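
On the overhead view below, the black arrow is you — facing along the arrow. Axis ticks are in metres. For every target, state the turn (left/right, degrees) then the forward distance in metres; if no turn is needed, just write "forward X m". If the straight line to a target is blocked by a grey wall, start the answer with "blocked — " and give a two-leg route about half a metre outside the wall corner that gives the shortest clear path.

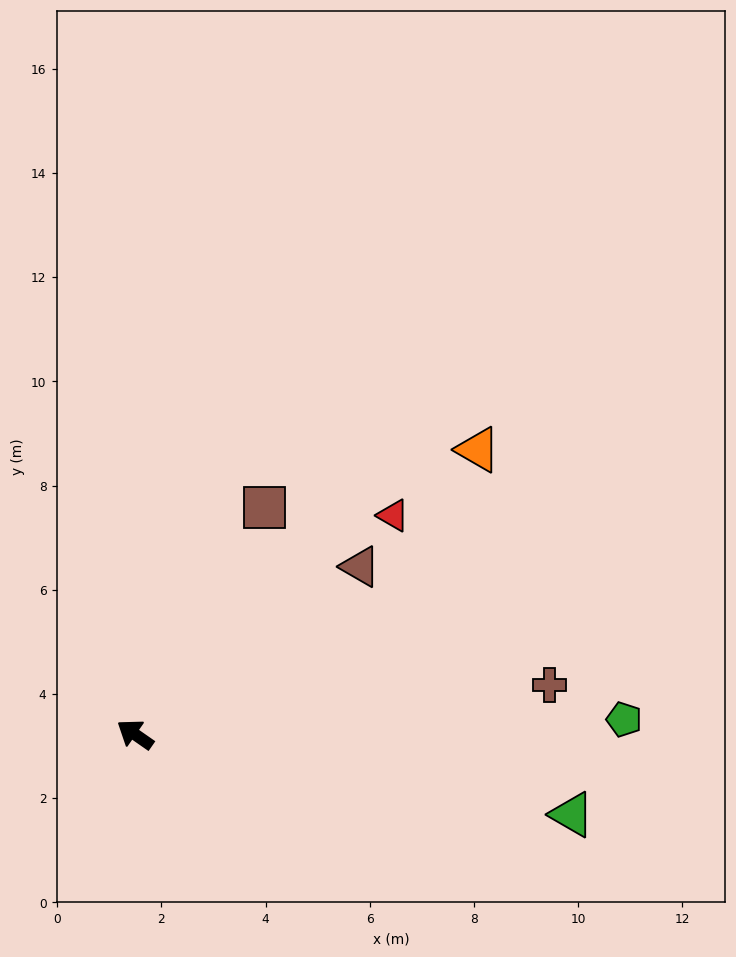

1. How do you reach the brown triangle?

turn right 108°, forward 5.4 m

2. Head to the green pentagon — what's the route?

turn right 143°, forward 9.4 m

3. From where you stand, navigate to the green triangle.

turn right 156°, forward 8.5 m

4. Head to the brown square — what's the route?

turn right 85°, forward 5.0 m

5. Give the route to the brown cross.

turn right 138°, forward 8.0 m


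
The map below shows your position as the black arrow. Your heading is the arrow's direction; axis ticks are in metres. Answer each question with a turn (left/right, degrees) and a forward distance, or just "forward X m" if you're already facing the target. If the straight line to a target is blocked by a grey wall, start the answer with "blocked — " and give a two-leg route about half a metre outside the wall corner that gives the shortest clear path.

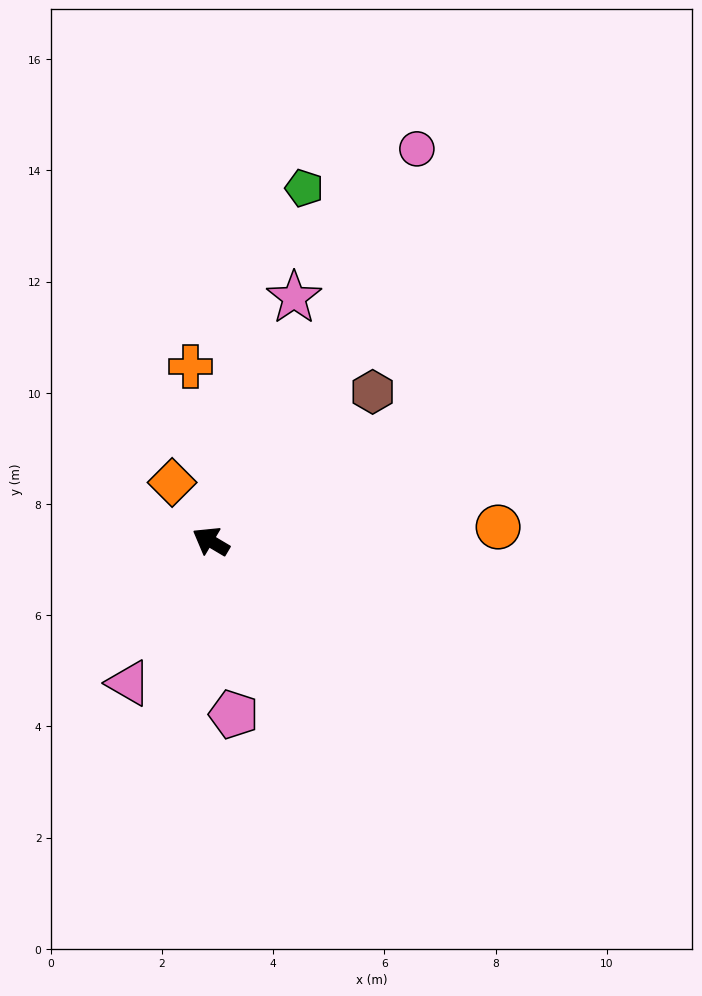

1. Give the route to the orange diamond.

turn right 26°, forward 1.3 m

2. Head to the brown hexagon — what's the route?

turn right 107°, forward 4.0 m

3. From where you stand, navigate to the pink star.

turn right 78°, forward 4.6 m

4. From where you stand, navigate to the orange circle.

turn right 147°, forward 5.2 m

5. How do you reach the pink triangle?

turn left 91°, forward 2.9 m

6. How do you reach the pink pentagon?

turn left 128°, forward 3.1 m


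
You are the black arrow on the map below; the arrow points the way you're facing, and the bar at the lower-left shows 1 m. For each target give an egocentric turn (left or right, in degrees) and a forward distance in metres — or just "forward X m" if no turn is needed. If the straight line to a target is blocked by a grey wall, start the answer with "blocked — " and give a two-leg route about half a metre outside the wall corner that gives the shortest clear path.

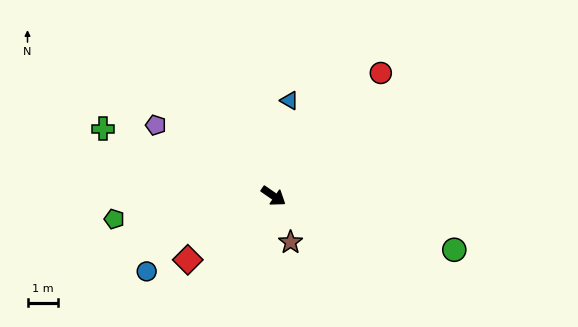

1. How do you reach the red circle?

turn left 83°, forward 5.3 m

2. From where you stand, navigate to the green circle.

turn left 18°, forward 6.1 m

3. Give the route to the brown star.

turn right 35°, forward 1.6 m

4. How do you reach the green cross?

turn right 167°, forward 6.0 m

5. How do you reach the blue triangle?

turn left 115°, forward 3.1 m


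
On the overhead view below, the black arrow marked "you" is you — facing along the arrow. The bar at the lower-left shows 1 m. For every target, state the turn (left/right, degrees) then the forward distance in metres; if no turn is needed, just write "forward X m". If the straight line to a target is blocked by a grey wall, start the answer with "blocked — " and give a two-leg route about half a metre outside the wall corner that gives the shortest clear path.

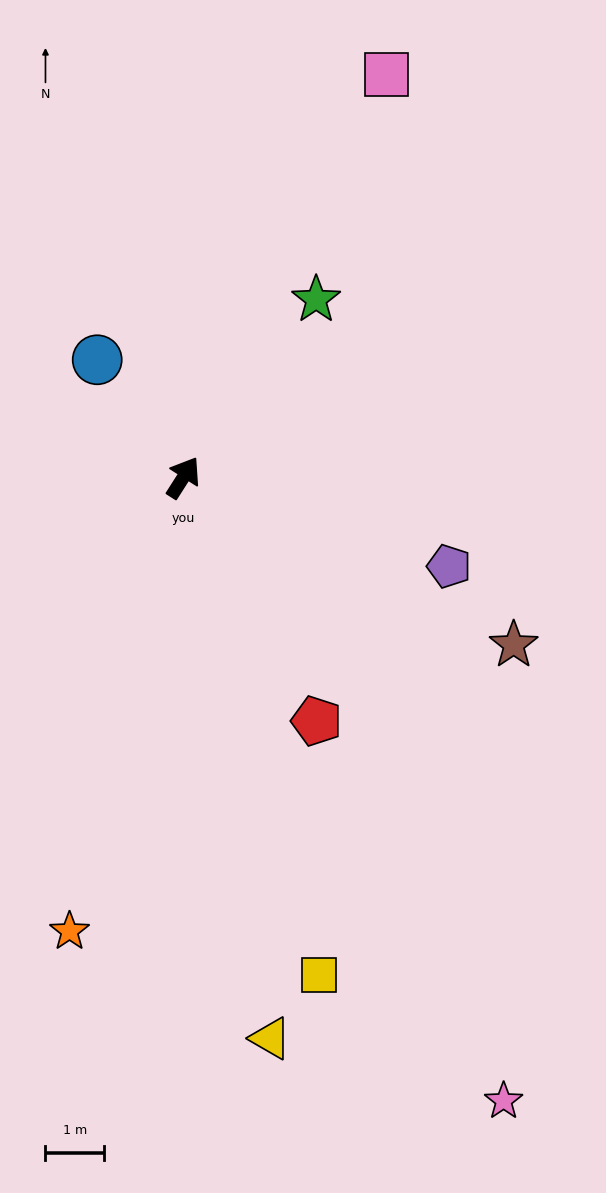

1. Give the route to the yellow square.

turn right 132°, forward 8.8 m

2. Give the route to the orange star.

turn right 162°, forward 7.9 m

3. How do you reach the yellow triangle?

turn right 139°, forward 9.6 m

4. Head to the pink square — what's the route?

turn left 6°, forward 7.7 m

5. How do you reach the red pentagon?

turn right 119°, forward 4.7 m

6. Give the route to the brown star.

turn right 84°, forward 6.3 m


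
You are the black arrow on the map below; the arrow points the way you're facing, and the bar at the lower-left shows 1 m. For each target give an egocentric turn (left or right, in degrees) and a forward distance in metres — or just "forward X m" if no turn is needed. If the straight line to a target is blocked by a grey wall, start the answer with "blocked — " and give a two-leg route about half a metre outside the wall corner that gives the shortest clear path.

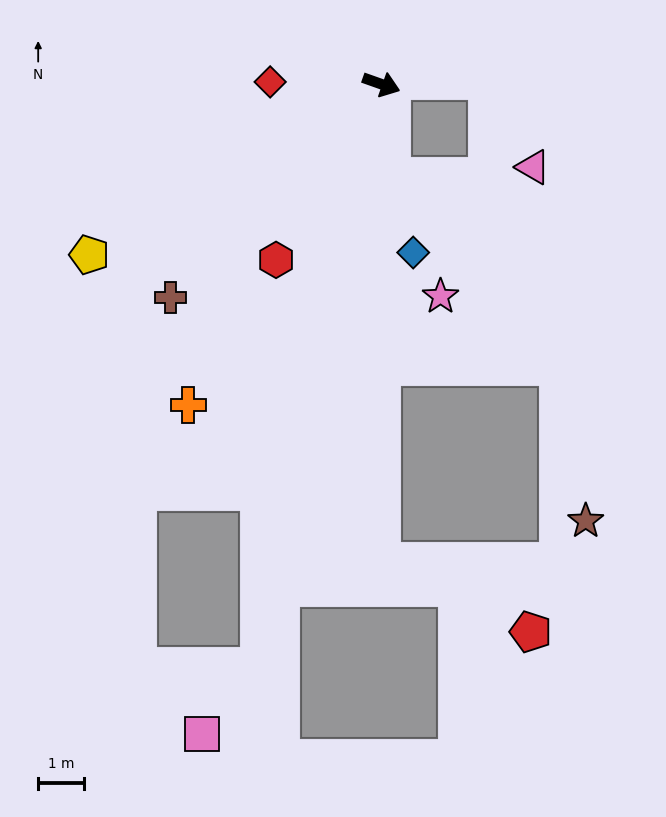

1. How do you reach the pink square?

blocked — turn right 82°, forward 13.1 m, then turn right 29°, forward 1.9 m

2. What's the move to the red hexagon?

turn right 101°, forward 4.5 m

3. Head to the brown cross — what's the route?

turn right 115°, forward 6.6 m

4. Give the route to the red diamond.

turn right 162°, forward 2.4 m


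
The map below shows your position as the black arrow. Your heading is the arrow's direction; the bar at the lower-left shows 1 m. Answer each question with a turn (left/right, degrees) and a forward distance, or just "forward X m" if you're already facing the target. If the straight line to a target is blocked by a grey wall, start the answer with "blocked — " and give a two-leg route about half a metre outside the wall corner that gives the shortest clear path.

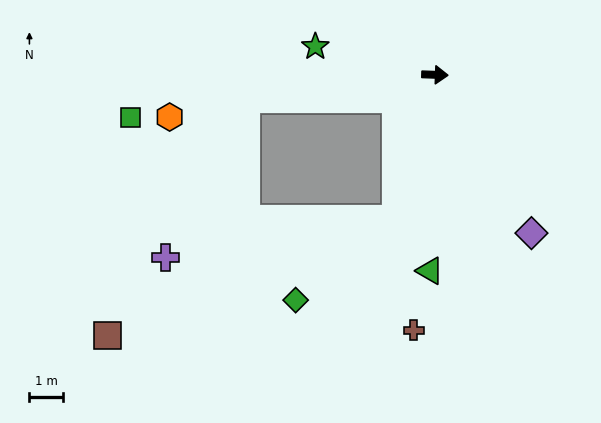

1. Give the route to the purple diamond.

turn right 57°, forward 5.6 m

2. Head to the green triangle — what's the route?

turn right 89°, forward 5.9 m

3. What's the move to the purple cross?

blocked — turn right 171°, forward 5.7 m, then turn left 56°, forward 5.4 m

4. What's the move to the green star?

turn left 169°, forward 3.7 m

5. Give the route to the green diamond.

blocked — turn right 103°, forward 4.5 m, then turn right 36°, forward 3.9 m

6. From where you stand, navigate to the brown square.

blocked — turn right 103°, forward 4.5 m, then turn right 53°, forward 9.4 m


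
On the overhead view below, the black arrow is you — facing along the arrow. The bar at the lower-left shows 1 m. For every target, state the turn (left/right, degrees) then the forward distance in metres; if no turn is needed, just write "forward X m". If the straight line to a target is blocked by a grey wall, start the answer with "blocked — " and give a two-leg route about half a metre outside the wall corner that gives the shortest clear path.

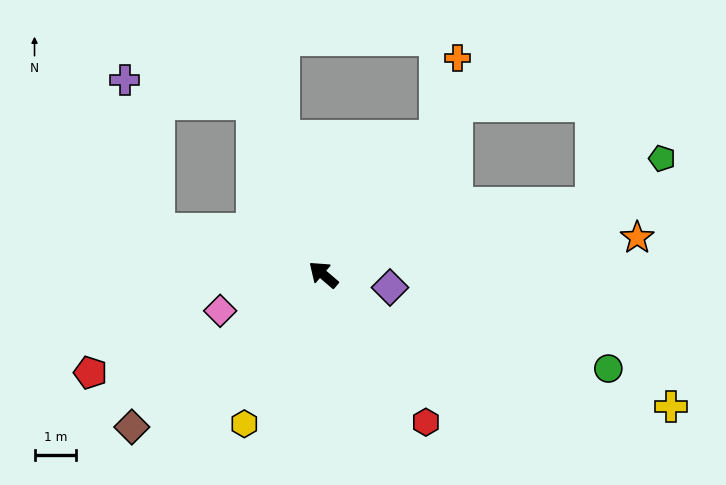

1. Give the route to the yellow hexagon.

turn left 103°, forward 4.1 m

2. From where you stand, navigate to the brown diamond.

turn left 79°, forward 5.9 m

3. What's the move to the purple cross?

blocked — turn right 27°, forward 4.5 m, then turn left 58°, forward 3.2 m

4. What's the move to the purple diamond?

turn right 150°, forward 1.6 m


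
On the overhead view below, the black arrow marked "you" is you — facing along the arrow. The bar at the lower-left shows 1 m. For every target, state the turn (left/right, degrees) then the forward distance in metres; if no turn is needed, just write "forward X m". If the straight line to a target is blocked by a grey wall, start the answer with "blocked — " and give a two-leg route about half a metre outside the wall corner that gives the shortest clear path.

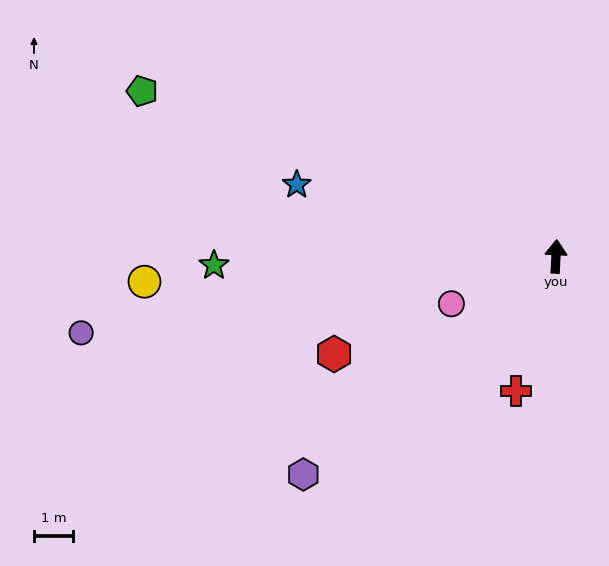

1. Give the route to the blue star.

turn left 77°, forward 6.9 m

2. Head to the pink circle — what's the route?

turn left 117°, forward 2.9 m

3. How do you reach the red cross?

turn left 166°, forward 3.6 m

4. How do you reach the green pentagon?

turn left 71°, forward 11.4 m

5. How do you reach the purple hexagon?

turn left 134°, forward 8.6 m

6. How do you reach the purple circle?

turn left 102°, forward 12.3 m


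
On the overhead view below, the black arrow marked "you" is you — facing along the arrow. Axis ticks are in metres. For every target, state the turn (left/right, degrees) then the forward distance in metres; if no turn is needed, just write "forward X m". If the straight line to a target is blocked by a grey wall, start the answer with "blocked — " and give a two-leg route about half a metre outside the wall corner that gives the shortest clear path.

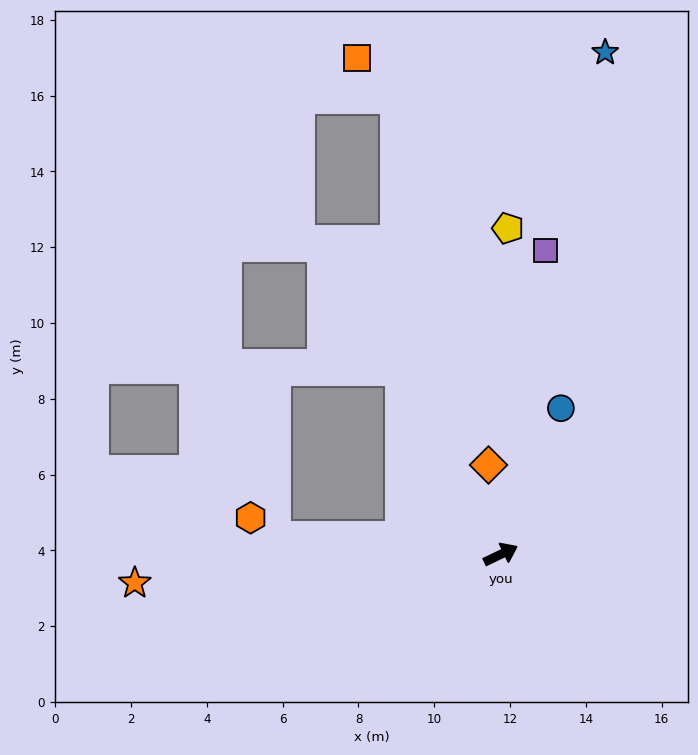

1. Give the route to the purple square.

turn left 56°, forward 8.1 m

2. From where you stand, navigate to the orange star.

turn left 159°, forward 9.7 m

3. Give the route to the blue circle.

turn left 42°, forward 4.2 m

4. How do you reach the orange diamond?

turn left 72°, forward 2.4 m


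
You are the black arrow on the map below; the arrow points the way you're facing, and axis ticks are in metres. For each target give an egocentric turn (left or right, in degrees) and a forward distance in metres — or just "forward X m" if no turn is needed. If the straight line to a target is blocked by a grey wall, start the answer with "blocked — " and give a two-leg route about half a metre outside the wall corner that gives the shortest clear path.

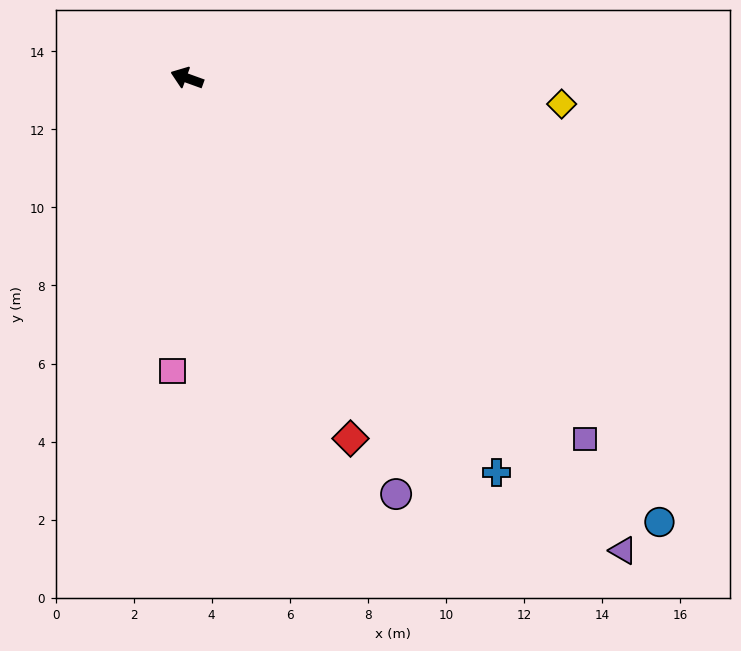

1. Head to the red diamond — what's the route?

turn left 134°, forward 10.1 m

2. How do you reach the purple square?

turn left 158°, forward 13.8 m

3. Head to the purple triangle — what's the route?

turn left 153°, forward 16.5 m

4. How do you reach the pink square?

turn left 107°, forward 7.5 m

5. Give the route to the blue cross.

turn left 148°, forward 12.8 m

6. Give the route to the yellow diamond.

turn right 164°, forward 9.6 m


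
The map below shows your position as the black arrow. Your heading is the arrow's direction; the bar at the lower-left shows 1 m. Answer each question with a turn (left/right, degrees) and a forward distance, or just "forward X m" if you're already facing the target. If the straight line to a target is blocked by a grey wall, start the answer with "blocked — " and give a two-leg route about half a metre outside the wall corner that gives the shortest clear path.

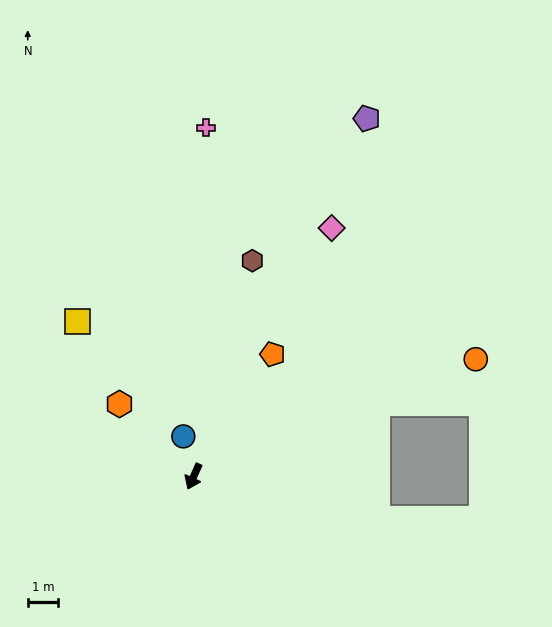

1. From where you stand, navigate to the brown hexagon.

turn right 171°, forward 7.3 m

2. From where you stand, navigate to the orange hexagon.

turn right 110°, forward 3.4 m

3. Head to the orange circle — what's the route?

turn left 137°, forward 10.0 m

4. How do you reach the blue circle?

turn right 141°, forward 1.3 m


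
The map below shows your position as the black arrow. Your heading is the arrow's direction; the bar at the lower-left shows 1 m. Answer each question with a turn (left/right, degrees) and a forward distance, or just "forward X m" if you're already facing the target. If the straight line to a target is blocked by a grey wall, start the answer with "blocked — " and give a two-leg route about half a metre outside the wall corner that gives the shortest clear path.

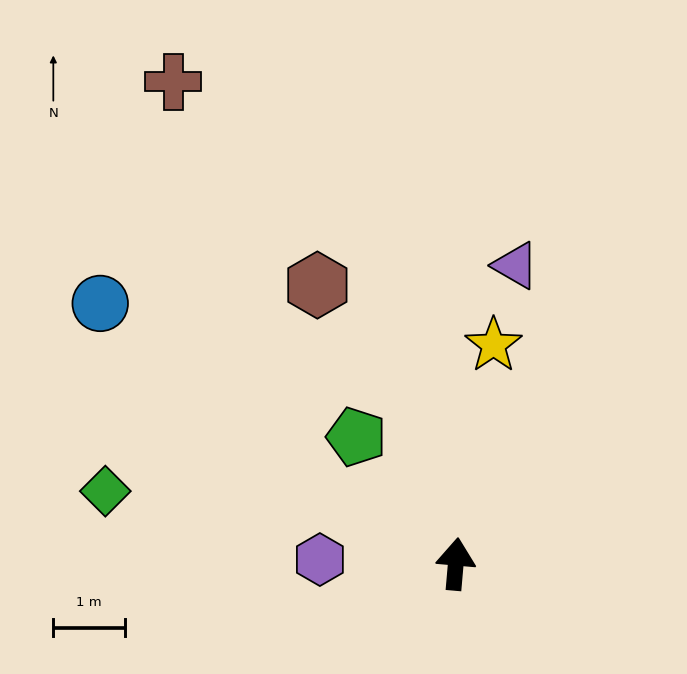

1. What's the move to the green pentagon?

turn left 43°, forward 2.3 m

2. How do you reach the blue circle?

turn left 59°, forward 6.2 m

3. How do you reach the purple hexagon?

turn left 93°, forward 1.9 m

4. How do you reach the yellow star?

turn right 5°, forward 3.1 m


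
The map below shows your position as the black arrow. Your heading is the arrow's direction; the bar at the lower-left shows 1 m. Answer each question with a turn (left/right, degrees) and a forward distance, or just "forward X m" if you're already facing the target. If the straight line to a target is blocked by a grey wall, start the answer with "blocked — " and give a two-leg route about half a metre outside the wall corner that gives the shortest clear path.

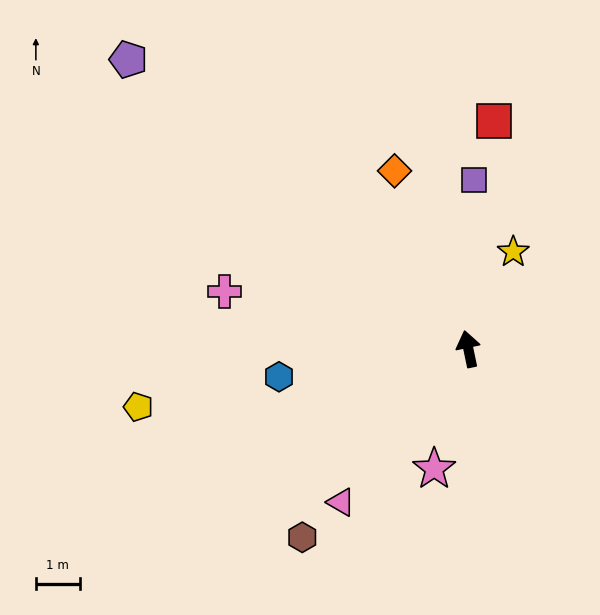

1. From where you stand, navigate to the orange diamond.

turn left 11°, forward 4.4 m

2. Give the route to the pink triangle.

turn left 128°, forward 4.5 m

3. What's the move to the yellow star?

turn right 37°, forward 2.4 m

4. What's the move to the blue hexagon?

turn left 87°, forward 4.3 m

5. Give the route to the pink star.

turn left 152°, forward 2.8 m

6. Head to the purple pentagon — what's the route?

turn left 38°, forward 10.1 m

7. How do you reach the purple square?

turn right 14°, forward 3.8 m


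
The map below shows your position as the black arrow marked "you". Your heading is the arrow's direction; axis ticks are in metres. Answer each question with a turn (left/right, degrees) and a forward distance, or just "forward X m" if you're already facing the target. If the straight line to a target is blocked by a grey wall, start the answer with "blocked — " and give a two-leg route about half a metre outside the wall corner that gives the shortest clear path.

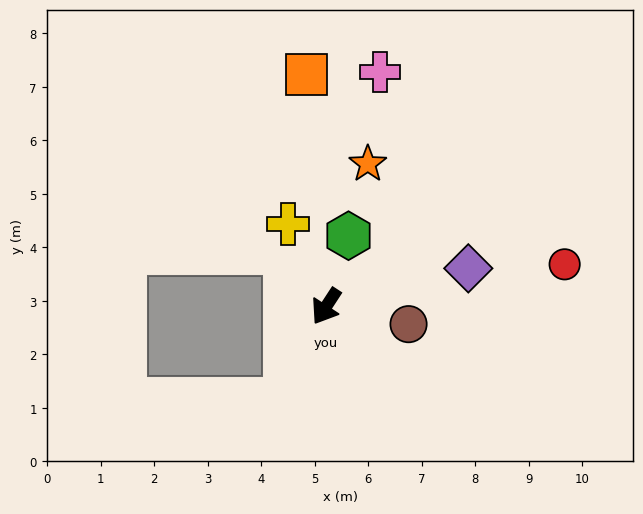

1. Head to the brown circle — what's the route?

turn left 111°, forward 1.6 m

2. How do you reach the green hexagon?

turn right 164°, forward 1.4 m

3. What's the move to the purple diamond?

turn left 138°, forward 2.7 m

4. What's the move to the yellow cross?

turn right 122°, forward 1.7 m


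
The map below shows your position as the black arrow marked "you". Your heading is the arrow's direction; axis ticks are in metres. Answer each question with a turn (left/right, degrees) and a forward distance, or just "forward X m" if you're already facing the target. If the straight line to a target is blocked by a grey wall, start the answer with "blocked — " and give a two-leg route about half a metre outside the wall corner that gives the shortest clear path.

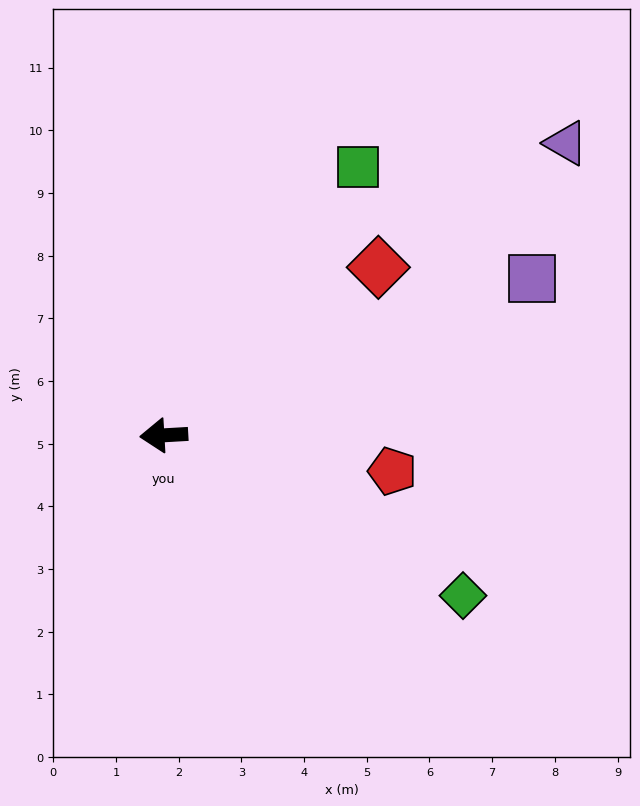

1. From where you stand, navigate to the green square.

turn right 129°, forward 5.3 m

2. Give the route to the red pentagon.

turn left 168°, forward 3.7 m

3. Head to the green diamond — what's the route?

turn left 149°, forward 5.4 m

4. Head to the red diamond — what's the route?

turn right 145°, forward 4.3 m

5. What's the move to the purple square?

turn right 160°, forward 6.4 m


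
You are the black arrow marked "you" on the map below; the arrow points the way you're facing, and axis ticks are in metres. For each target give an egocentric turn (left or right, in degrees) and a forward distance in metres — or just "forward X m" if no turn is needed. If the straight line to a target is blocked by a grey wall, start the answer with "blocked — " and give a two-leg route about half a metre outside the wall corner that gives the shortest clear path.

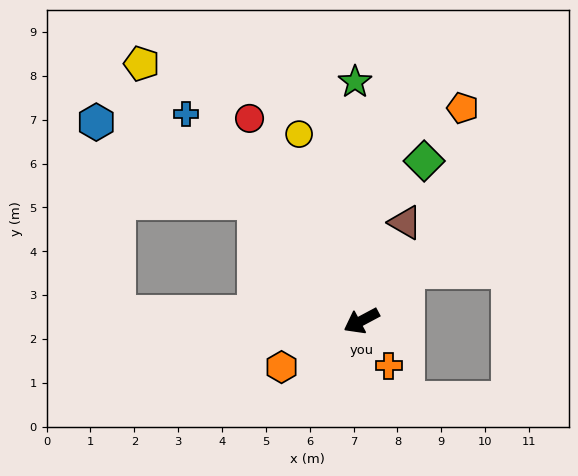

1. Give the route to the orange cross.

turn left 93°, forward 1.2 m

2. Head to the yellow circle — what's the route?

turn right 100°, forward 4.5 m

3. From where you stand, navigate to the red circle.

turn right 89°, forward 5.3 m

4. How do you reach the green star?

turn right 117°, forward 5.5 m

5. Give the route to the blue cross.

turn right 78°, forward 6.2 m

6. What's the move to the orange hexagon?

forward 2.1 m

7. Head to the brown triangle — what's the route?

turn right 142°, forward 2.5 m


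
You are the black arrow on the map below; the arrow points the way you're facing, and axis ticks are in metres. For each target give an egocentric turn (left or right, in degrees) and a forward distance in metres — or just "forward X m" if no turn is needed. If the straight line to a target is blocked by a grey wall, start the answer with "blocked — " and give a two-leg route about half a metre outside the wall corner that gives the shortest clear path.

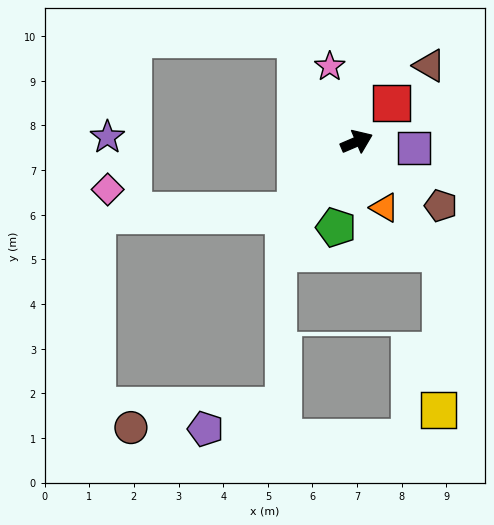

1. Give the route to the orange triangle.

turn right 90°, forward 1.6 m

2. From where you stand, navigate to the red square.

turn left 25°, forward 1.2 m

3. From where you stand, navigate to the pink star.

turn left 87°, forward 1.8 m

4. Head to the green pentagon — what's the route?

turn right 127°, forward 2.0 m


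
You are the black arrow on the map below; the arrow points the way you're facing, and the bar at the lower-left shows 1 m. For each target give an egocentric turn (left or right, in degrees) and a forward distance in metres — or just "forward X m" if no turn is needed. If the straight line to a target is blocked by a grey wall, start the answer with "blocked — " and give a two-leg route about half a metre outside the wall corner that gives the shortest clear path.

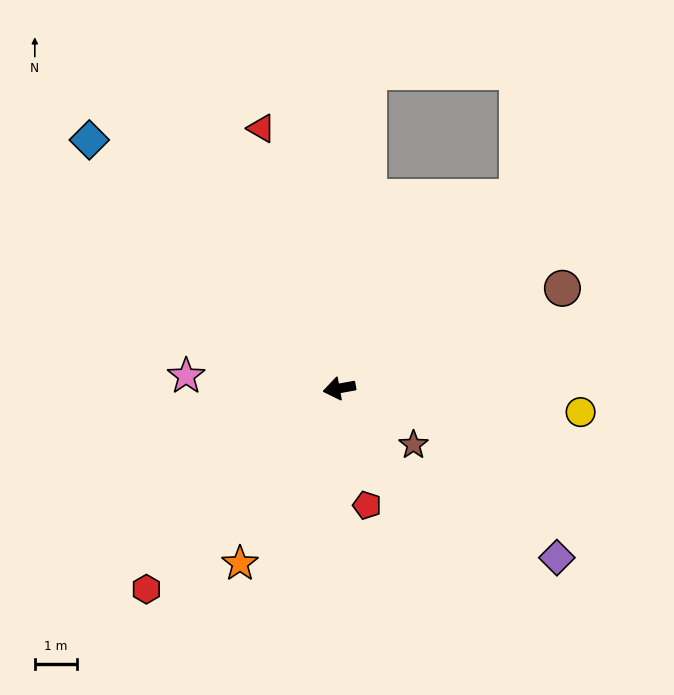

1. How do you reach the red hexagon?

turn left 36°, forward 6.7 m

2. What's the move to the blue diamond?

turn right 55°, forward 8.4 m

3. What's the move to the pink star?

turn right 15°, forward 3.7 m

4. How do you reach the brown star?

turn left 132°, forward 2.2 m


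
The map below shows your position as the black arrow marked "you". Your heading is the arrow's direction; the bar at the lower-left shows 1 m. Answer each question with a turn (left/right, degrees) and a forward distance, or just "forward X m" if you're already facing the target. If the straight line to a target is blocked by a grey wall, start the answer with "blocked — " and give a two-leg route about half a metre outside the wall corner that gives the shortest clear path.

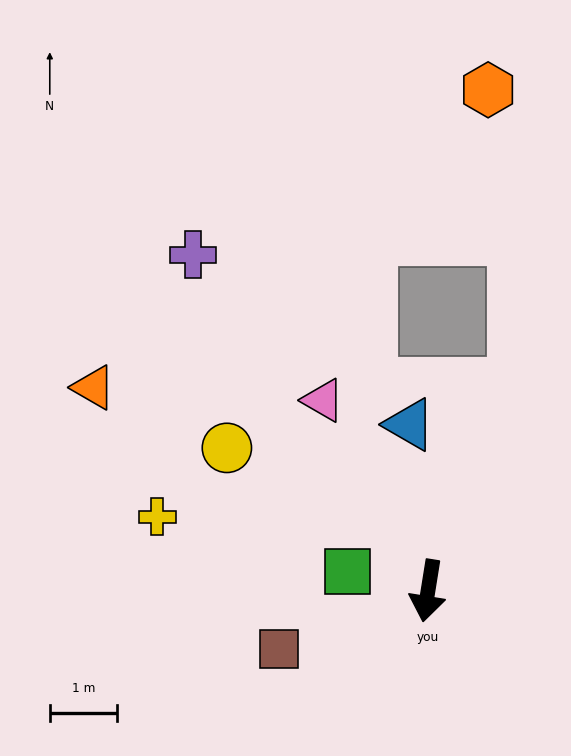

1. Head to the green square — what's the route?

turn right 95°, forward 1.2 m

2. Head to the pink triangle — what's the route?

turn right 142°, forward 3.3 m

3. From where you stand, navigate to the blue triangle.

turn right 165°, forward 2.5 m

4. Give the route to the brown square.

turn right 59°, forward 2.4 m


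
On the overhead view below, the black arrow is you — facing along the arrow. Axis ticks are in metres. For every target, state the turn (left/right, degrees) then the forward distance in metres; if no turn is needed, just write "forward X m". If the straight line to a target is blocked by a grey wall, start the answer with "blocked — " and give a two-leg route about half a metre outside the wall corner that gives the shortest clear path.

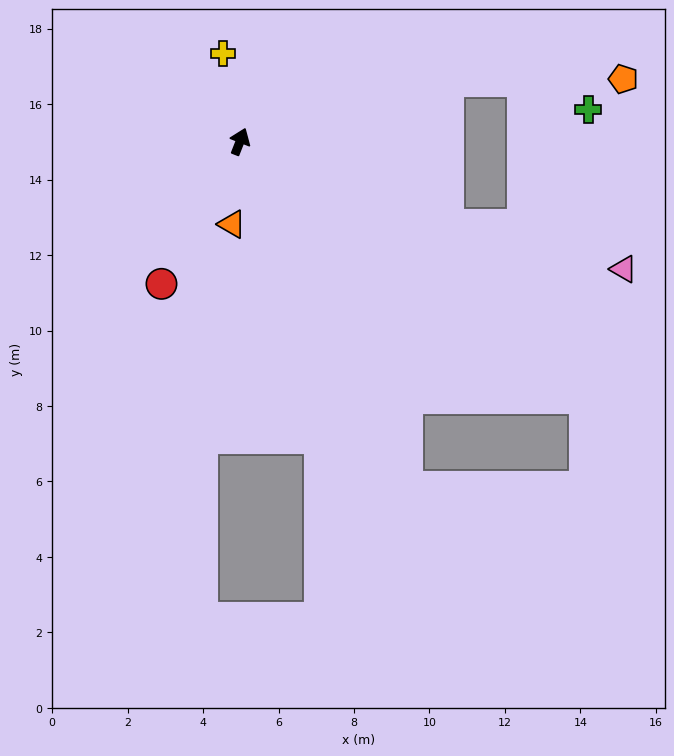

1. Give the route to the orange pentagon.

blocked — turn right 52°, forward 5.7 m, then turn right 16°, forward 4.6 m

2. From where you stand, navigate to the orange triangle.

turn right 164°, forward 2.2 m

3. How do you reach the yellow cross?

turn left 32°, forward 2.4 m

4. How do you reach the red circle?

turn left 173°, forward 4.3 m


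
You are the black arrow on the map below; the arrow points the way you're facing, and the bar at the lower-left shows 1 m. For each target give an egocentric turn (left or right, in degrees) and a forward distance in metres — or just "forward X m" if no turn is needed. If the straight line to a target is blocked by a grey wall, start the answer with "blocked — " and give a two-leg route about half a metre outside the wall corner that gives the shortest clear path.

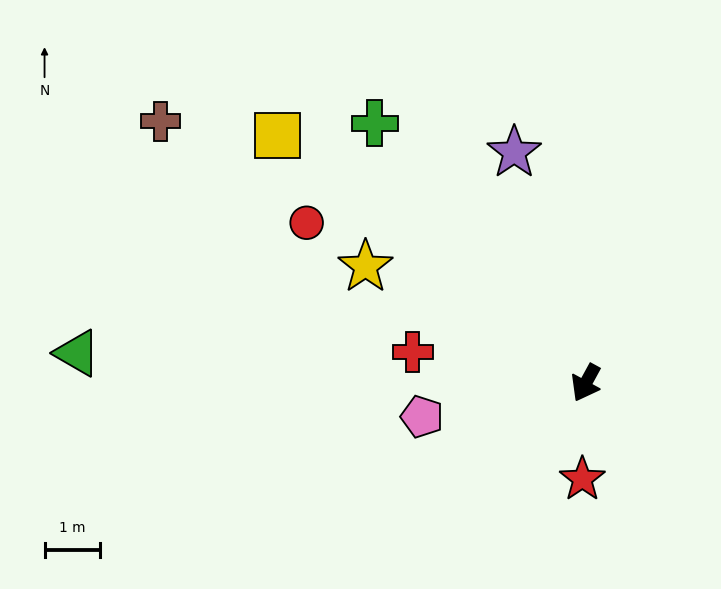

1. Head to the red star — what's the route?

turn left 27°, forward 1.7 m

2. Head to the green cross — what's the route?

turn right 112°, forward 6.0 m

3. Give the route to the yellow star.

turn right 89°, forward 4.5 m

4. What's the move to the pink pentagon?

turn right 50°, forward 3.0 m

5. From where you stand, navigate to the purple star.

turn right 134°, forward 4.3 m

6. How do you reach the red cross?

turn right 72°, forward 3.1 m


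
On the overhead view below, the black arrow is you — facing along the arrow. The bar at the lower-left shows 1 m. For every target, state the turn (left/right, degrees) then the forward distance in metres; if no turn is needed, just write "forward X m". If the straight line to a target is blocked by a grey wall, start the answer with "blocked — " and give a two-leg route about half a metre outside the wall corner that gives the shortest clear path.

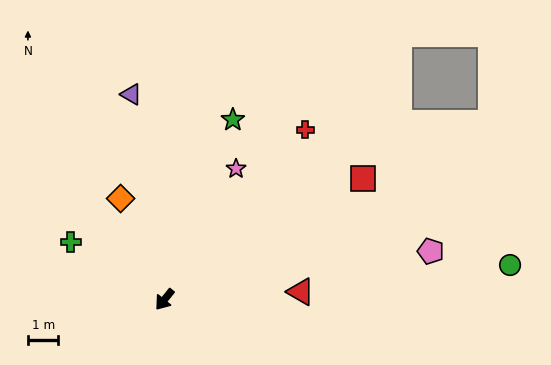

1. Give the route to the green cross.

turn right 83°, forward 3.6 m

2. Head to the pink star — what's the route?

turn right 170°, forward 4.9 m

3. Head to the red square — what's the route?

turn left 160°, forward 7.6 m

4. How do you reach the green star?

turn right 162°, forward 6.3 m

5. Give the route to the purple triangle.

turn right 132°, forward 6.8 m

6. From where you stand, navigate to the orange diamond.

turn right 118°, forward 3.6 m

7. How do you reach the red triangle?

turn left 132°, forward 4.5 m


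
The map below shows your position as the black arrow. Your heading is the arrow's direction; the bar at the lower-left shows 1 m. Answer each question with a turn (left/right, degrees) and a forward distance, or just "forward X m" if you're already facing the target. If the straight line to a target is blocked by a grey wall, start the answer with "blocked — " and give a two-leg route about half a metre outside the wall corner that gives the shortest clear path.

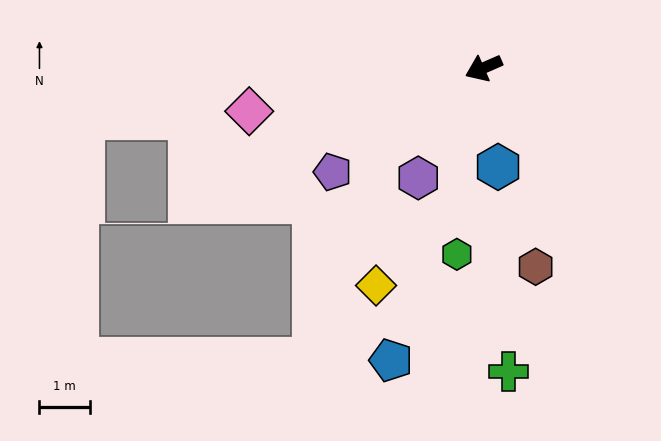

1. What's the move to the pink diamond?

turn right 13°, forward 4.8 m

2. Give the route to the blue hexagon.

turn left 75°, forward 2.0 m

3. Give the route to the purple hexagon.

turn left 36°, forward 2.6 m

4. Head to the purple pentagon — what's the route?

turn left 11°, forward 3.7 m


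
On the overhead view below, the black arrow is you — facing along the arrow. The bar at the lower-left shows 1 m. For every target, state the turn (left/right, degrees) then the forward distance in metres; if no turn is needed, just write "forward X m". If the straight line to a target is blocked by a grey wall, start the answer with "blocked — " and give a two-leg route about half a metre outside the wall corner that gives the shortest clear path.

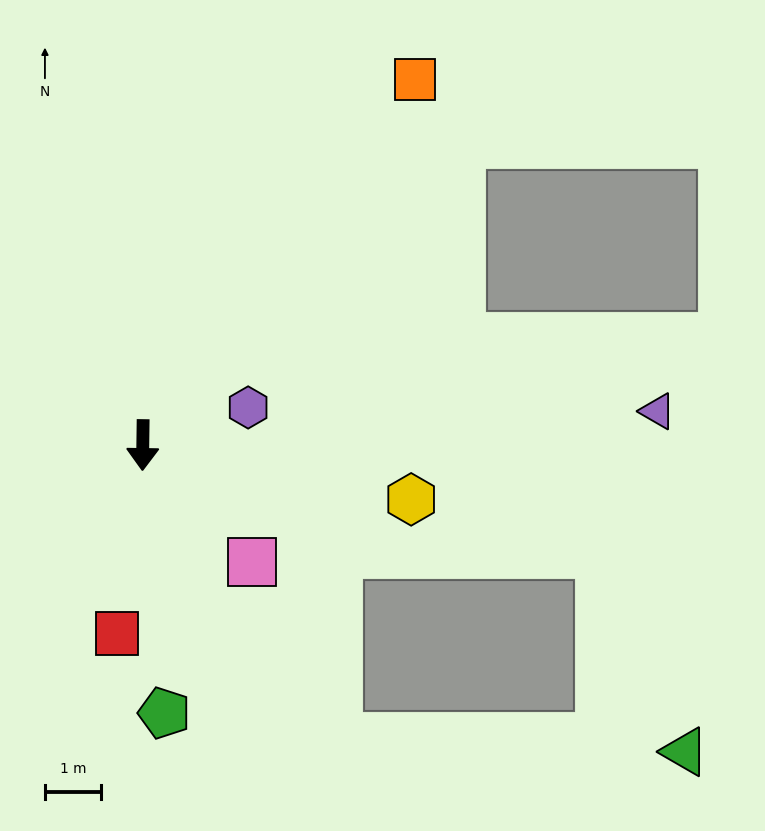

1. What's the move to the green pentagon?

turn left 5°, forward 4.8 m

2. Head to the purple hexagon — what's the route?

turn left 110°, forward 2.0 m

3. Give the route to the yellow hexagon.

turn left 79°, forward 4.8 m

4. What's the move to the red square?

turn right 7°, forward 3.4 m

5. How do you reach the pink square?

turn left 44°, forward 2.8 m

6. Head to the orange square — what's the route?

turn left 144°, forward 8.1 m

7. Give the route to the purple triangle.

turn left 95°, forward 9.1 m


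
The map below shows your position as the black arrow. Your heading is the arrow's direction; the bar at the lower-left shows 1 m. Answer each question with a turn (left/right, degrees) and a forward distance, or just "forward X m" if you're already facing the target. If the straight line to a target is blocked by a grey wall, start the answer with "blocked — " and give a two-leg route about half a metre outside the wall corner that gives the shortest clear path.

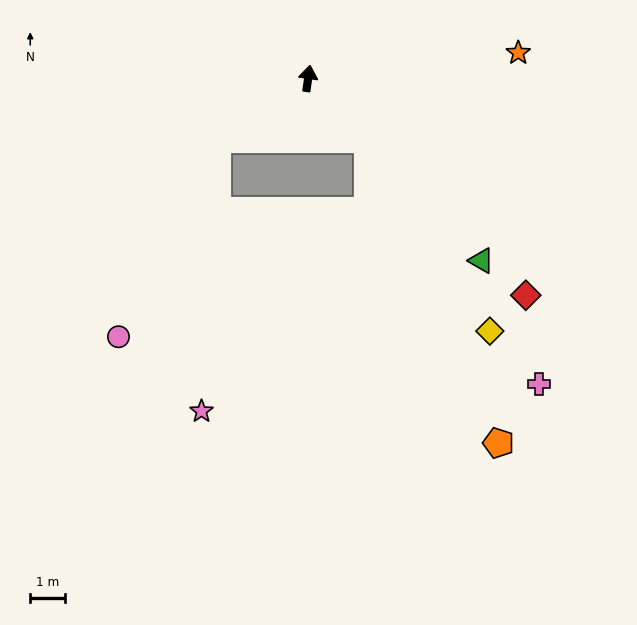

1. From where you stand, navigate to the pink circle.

blocked — turn left 131°, forward 3.2 m, then turn left 31°, forward 6.4 m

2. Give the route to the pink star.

blocked — turn left 131°, forward 3.2 m, then turn left 54°, forward 8.0 m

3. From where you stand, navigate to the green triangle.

turn right 128°, forward 7.3 m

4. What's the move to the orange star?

turn right 75°, forward 6.2 m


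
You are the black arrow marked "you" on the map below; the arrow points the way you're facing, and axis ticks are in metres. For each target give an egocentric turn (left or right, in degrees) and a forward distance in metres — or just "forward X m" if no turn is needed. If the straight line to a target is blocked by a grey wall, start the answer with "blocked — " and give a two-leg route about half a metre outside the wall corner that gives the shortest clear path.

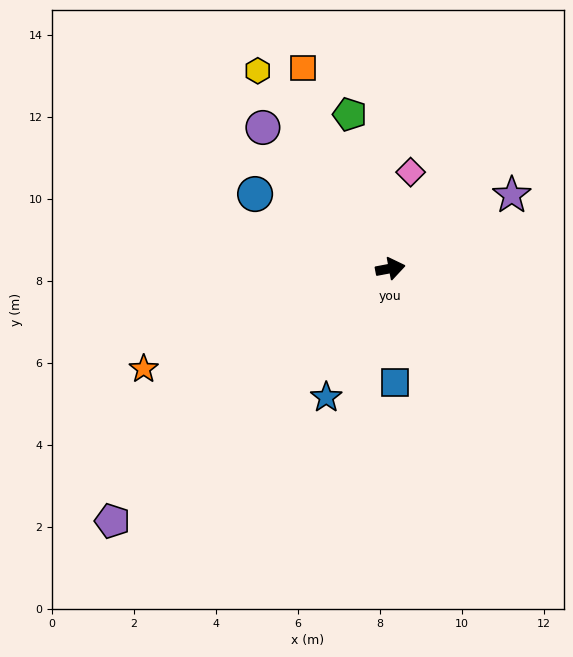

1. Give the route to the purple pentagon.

turn right 148°, forward 9.2 m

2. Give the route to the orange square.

turn left 103°, forward 5.3 m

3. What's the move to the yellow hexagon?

turn left 113°, forward 5.8 m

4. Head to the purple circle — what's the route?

turn left 121°, forward 4.6 m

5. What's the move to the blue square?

turn right 98°, forward 2.8 m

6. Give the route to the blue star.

turn right 127°, forward 3.5 m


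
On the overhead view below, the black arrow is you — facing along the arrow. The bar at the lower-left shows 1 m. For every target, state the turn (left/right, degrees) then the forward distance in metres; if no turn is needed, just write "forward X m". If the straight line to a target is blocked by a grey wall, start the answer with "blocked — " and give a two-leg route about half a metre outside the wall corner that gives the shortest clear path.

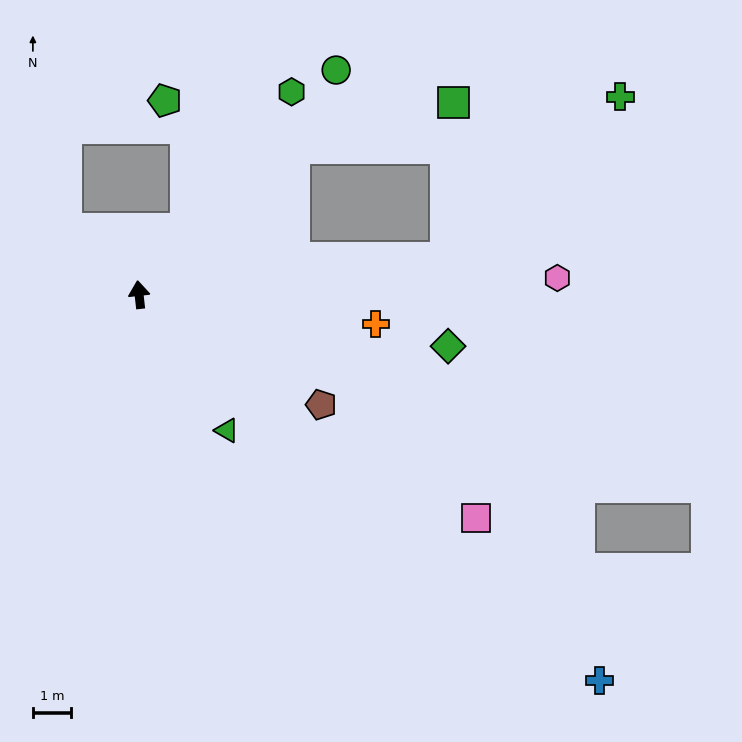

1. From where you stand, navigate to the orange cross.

turn right 103°, forward 6.3 m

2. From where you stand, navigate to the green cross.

blocked — turn right 90°, forward 8.2 m, then turn left 36°, forward 6.3 m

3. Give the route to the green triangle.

turn right 153°, forward 4.3 m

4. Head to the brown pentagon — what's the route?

turn right 127°, forward 5.6 m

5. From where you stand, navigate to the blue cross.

turn right 136°, forward 15.9 m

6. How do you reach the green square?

blocked — turn right 53°, forward 5.6 m, then turn right 27°, forward 4.4 m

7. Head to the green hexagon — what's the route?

turn right 43°, forward 6.7 m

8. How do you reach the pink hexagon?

turn right 94°, forward 11.1 m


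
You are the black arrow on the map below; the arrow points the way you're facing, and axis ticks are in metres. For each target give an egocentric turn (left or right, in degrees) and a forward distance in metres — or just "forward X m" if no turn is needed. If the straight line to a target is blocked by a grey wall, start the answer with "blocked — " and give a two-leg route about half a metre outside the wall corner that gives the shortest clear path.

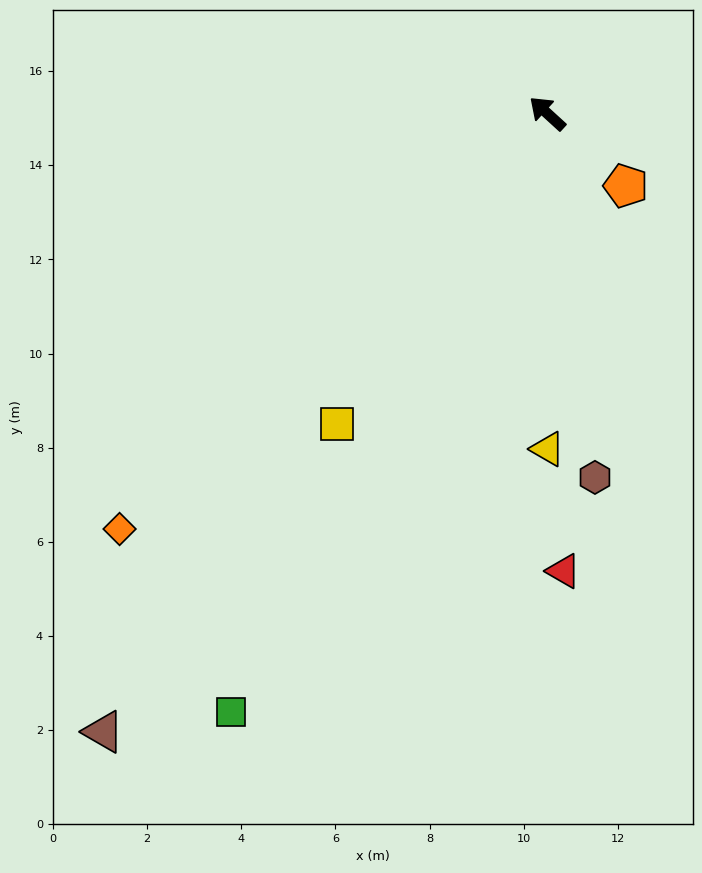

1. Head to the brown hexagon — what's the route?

turn left 140°, forward 7.8 m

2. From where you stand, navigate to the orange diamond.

turn left 87°, forward 12.7 m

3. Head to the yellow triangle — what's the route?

turn left 132°, forward 7.1 m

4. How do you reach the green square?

turn left 105°, forward 14.4 m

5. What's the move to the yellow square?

turn left 98°, forward 8.0 m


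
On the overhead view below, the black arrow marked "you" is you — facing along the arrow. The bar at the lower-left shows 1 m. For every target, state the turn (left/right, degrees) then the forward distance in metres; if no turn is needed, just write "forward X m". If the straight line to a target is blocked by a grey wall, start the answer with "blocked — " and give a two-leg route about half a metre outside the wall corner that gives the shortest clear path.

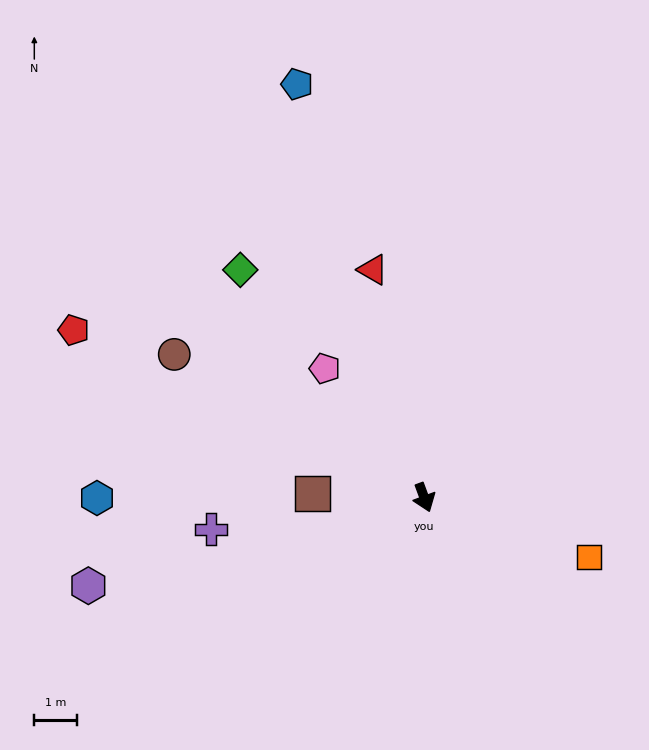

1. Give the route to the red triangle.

turn left 172°, forward 5.5 m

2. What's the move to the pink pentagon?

turn right 163°, forward 3.8 m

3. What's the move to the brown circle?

turn right 140°, forward 6.8 m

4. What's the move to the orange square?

turn left 50°, forward 4.2 m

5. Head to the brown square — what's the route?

turn right 112°, forward 2.6 m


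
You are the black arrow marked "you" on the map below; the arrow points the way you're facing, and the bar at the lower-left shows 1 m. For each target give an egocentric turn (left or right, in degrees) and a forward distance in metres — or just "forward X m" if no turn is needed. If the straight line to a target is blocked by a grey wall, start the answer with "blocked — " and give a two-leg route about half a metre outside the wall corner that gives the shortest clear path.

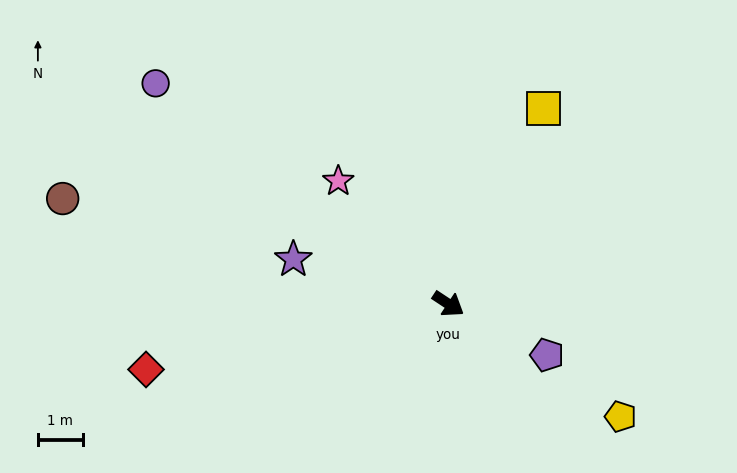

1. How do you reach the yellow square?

turn left 98°, forward 4.8 m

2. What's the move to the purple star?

turn right 163°, forward 3.6 m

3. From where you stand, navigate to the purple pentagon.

turn left 6°, forward 2.5 m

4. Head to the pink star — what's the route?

turn left 165°, forward 3.7 m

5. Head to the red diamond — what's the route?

turn right 134°, forward 6.9 m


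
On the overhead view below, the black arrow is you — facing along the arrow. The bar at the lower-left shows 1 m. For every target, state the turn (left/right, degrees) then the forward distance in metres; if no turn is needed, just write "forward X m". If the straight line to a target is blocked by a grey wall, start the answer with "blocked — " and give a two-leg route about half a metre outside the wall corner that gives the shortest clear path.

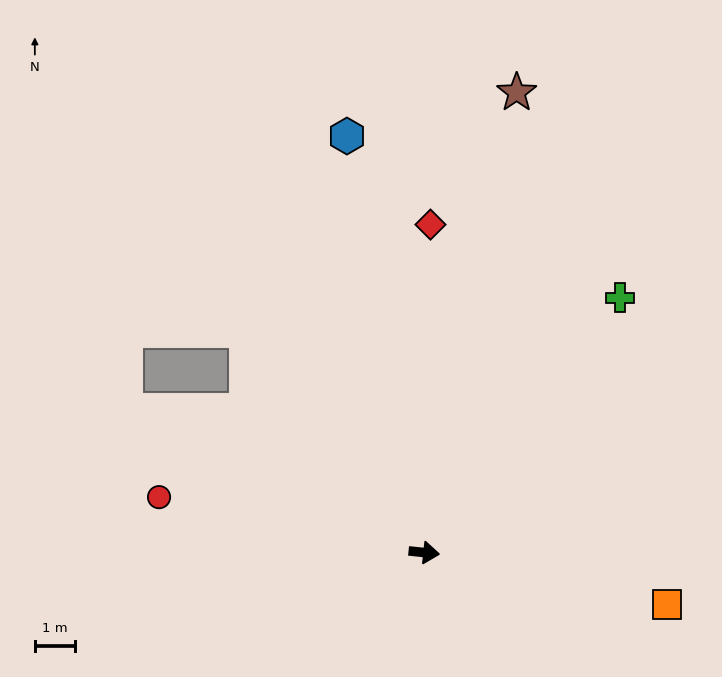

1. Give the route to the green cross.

turn left 58°, forward 8.0 m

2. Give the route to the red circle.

turn left 174°, forward 6.7 m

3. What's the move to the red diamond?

turn left 95°, forward 8.1 m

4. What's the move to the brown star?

turn left 85°, forward 11.6 m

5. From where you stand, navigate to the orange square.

turn right 6°, forward 6.2 m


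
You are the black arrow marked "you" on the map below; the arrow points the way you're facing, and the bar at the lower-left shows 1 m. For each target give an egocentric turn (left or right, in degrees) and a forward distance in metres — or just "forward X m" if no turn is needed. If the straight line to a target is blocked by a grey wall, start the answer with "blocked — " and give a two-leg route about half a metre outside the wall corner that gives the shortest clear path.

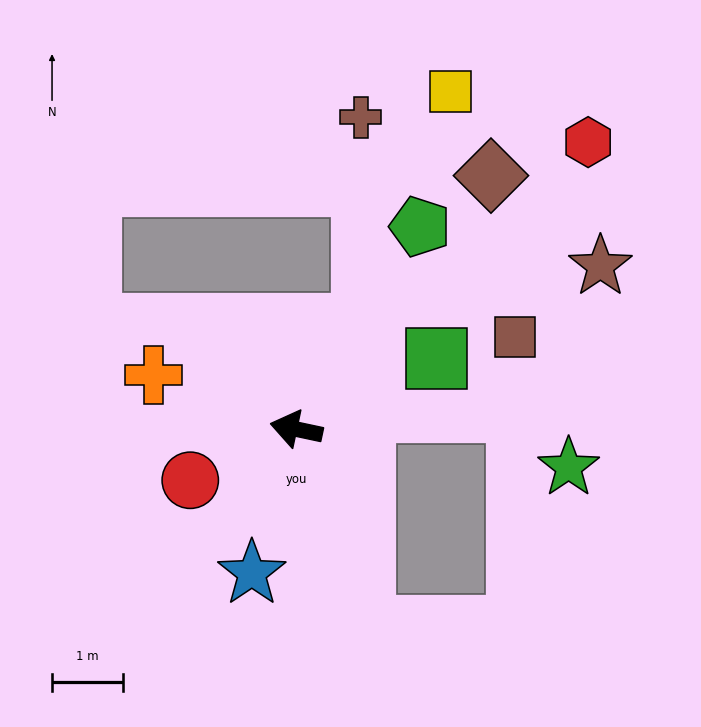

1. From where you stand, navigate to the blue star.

turn left 85°, forward 2.1 m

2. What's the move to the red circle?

turn left 38°, forward 1.7 m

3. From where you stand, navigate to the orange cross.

turn right 9°, forward 2.1 m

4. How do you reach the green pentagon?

turn right 109°, forward 3.3 m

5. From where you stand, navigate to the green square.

turn right 141°, forward 2.2 m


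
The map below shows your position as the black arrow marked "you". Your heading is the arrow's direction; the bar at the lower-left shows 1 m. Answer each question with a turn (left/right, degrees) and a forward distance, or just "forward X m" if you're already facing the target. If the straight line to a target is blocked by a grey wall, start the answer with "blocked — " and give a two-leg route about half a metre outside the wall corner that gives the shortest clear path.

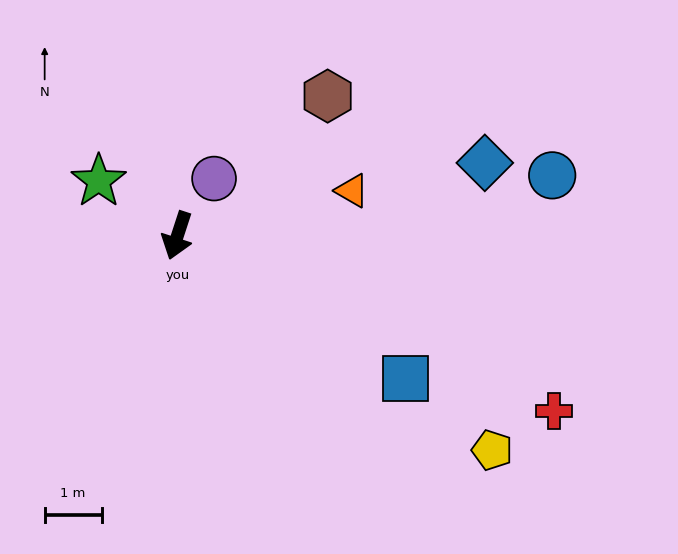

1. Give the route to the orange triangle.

turn left 123°, forward 3.2 m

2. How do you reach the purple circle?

turn left 165°, forward 1.2 m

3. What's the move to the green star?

turn right 107°, forward 1.7 m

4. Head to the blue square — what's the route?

turn left 76°, forward 4.7 m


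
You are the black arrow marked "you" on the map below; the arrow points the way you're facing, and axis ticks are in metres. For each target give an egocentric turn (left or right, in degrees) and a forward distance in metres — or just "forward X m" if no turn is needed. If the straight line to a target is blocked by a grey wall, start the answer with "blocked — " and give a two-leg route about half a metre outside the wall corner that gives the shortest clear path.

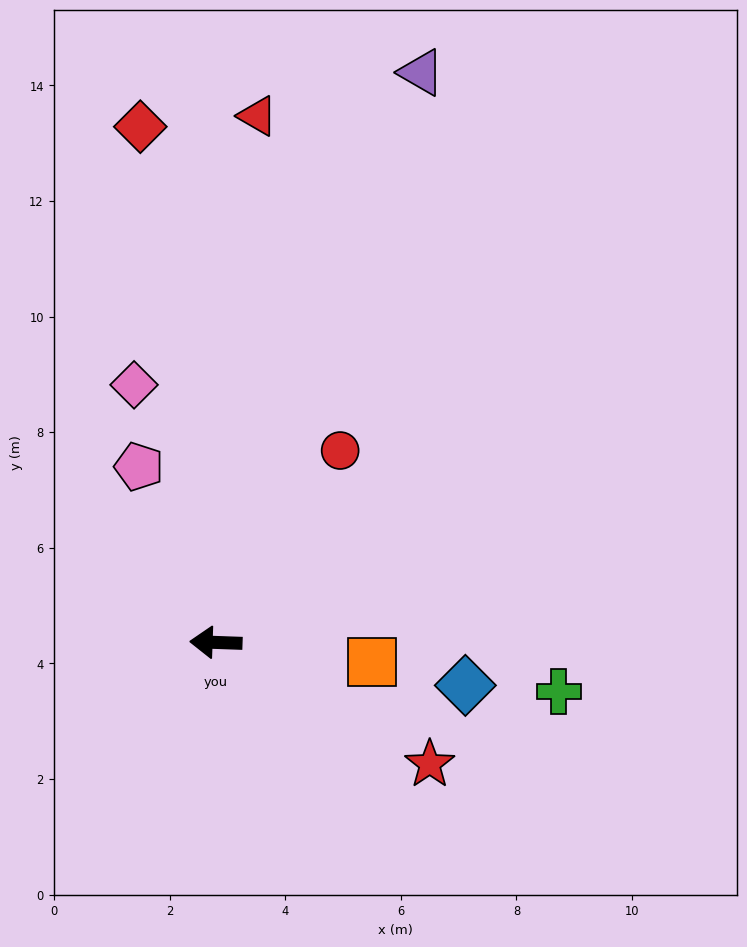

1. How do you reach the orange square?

turn left 175°, forward 2.7 m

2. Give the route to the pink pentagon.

turn right 64°, forward 3.3 m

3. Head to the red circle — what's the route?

turn right 121°, forward 4.0 m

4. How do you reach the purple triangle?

turn right 108°, forward 10.5 m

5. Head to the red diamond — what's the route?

turn right 80°, forward 9.0 m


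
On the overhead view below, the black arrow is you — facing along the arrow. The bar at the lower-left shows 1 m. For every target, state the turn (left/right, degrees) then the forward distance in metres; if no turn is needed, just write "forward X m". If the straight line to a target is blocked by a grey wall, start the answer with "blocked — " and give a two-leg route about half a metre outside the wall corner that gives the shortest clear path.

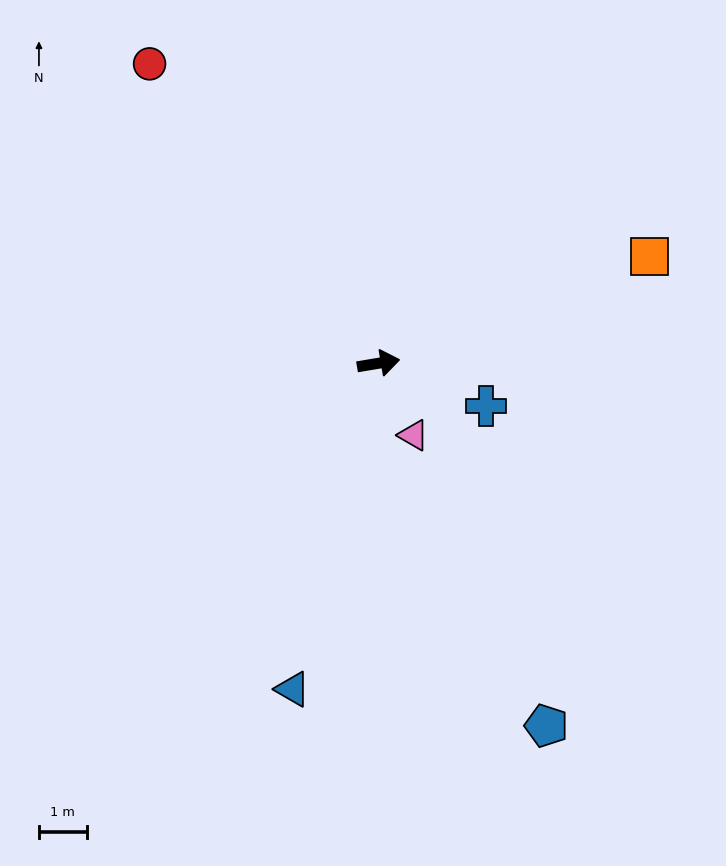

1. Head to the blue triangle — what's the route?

turn right 114°, forward 7.1 m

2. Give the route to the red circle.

turn left 118°, forward 7.9 m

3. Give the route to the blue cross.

turn right 31°, forward 2.4 m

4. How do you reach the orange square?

turn left 12°, forward 6.1 m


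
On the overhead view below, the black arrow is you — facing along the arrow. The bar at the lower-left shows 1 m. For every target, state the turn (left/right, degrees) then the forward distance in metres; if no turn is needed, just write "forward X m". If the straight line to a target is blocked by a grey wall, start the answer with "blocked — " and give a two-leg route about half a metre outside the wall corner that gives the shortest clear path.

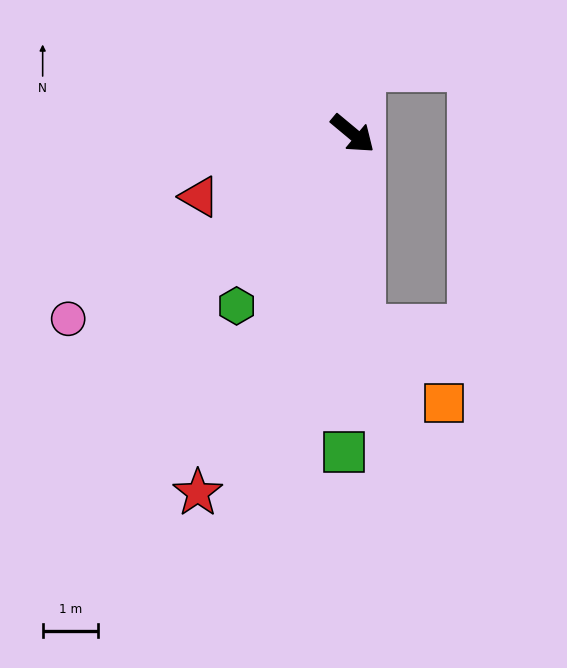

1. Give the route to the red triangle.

turn right 118°, forward 3.0 m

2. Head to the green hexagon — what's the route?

turn right 84°, forward 3.8 m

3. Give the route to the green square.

turn right 52°, forward 5.8 m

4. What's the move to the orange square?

blocked — turn right 47°, forward 3.5 m, then turn left 44°, forward 2.0 m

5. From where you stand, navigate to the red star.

turn right 74°, forward 7.1 m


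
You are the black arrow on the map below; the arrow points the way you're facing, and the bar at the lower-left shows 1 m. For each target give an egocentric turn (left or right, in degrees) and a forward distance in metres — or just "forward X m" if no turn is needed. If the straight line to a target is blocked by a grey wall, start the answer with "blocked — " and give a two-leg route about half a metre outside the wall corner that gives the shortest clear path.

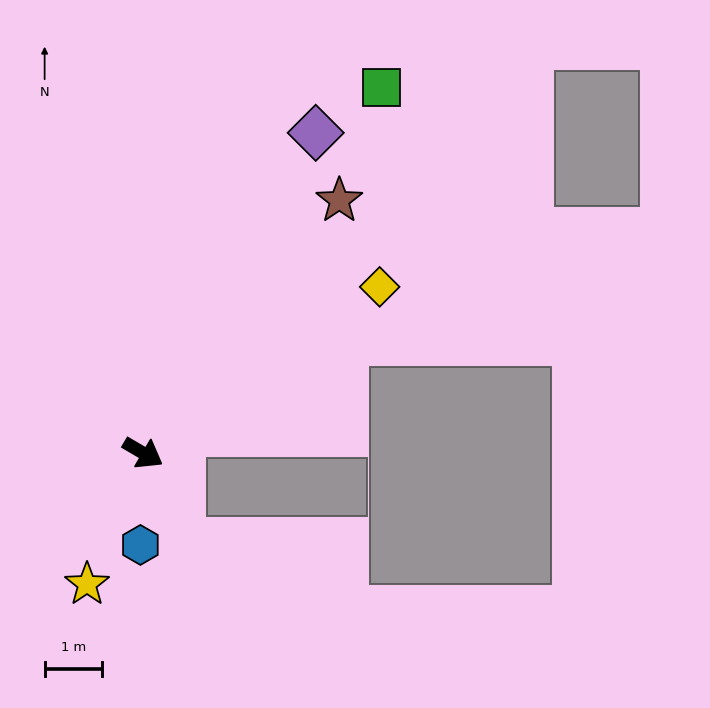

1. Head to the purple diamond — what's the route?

turn left 92°, forward 6.4 m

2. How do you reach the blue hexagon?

turn right 61°, forward 1.6 m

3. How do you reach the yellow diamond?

turn left 65°, forward 5.1 m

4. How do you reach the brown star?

turn left 83°, forward 5.6 m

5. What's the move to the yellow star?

turn right 83°, forward 2.5 m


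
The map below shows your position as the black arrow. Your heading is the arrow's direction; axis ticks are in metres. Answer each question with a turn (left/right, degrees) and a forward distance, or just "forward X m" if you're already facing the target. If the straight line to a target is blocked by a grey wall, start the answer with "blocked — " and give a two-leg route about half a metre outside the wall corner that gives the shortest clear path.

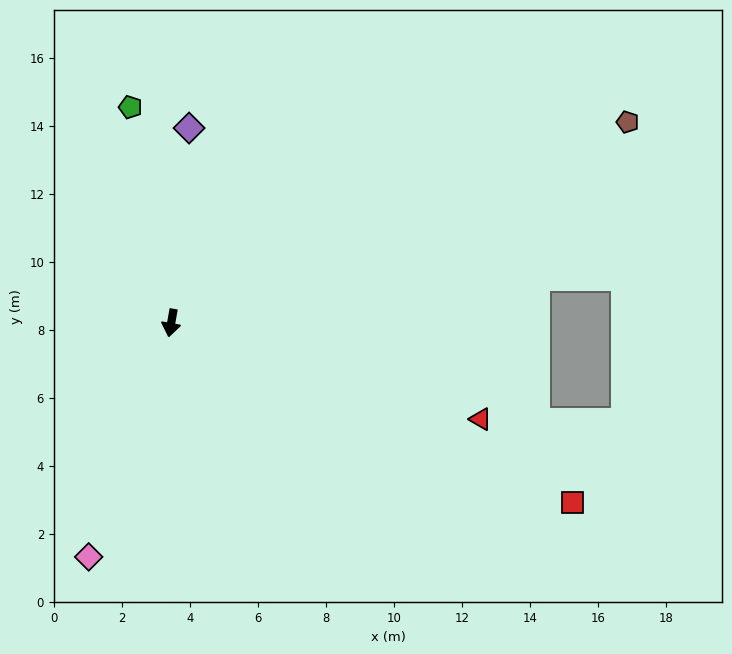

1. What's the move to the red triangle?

turn left 83°, forward 9.5 m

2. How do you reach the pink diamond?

turn right 9°, forward 7.3 m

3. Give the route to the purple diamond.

turn right 175°, forward 5.8 m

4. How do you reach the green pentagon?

turn right 159°, forward 6.5 m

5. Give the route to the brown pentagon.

turn left 124°, forward 14.7 m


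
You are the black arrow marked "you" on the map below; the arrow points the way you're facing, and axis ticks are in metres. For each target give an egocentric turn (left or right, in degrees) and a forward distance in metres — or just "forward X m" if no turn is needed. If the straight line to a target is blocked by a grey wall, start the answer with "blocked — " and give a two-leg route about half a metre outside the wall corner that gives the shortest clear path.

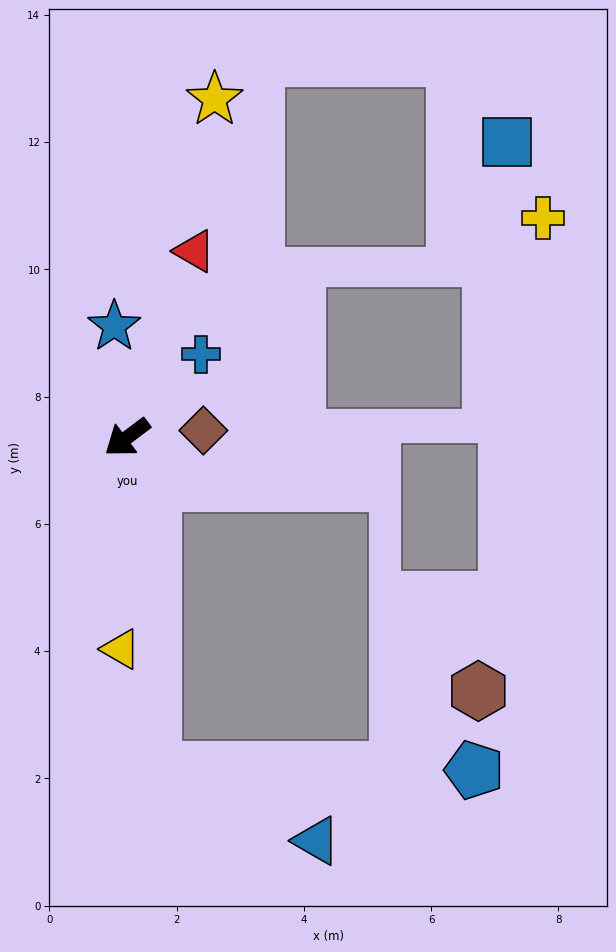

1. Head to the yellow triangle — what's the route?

turn left 51°, forward 3.3 m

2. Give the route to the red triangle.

turn right 147°, forward 3.1 m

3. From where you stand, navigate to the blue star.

turn right 120°, forward 1.8 m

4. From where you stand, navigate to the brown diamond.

turn left 148°, forward 1.2 m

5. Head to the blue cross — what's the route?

turn right 168°, forward 1.8 m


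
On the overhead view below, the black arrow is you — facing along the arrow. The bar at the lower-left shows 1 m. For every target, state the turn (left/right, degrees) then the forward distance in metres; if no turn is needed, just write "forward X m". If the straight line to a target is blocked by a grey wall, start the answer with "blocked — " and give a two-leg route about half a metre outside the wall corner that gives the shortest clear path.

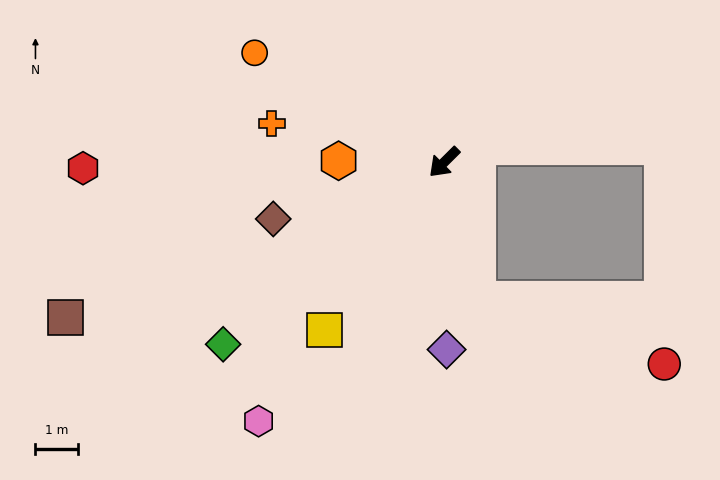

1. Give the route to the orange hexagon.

turn right 46°, forward 2.5 m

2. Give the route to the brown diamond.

turn right 26°, forward 4.2 m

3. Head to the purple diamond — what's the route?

turn left 46°, forward 4.4 m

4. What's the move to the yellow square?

turn left 10°, forward 4.8 m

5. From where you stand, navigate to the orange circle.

turn right 75°, forward 5.1 m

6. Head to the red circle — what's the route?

blocked — turn left 59°, forward 3.3 m, then turn left 57°, forward 4.6 m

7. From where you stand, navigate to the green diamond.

turn right 5°, forward 6.7 m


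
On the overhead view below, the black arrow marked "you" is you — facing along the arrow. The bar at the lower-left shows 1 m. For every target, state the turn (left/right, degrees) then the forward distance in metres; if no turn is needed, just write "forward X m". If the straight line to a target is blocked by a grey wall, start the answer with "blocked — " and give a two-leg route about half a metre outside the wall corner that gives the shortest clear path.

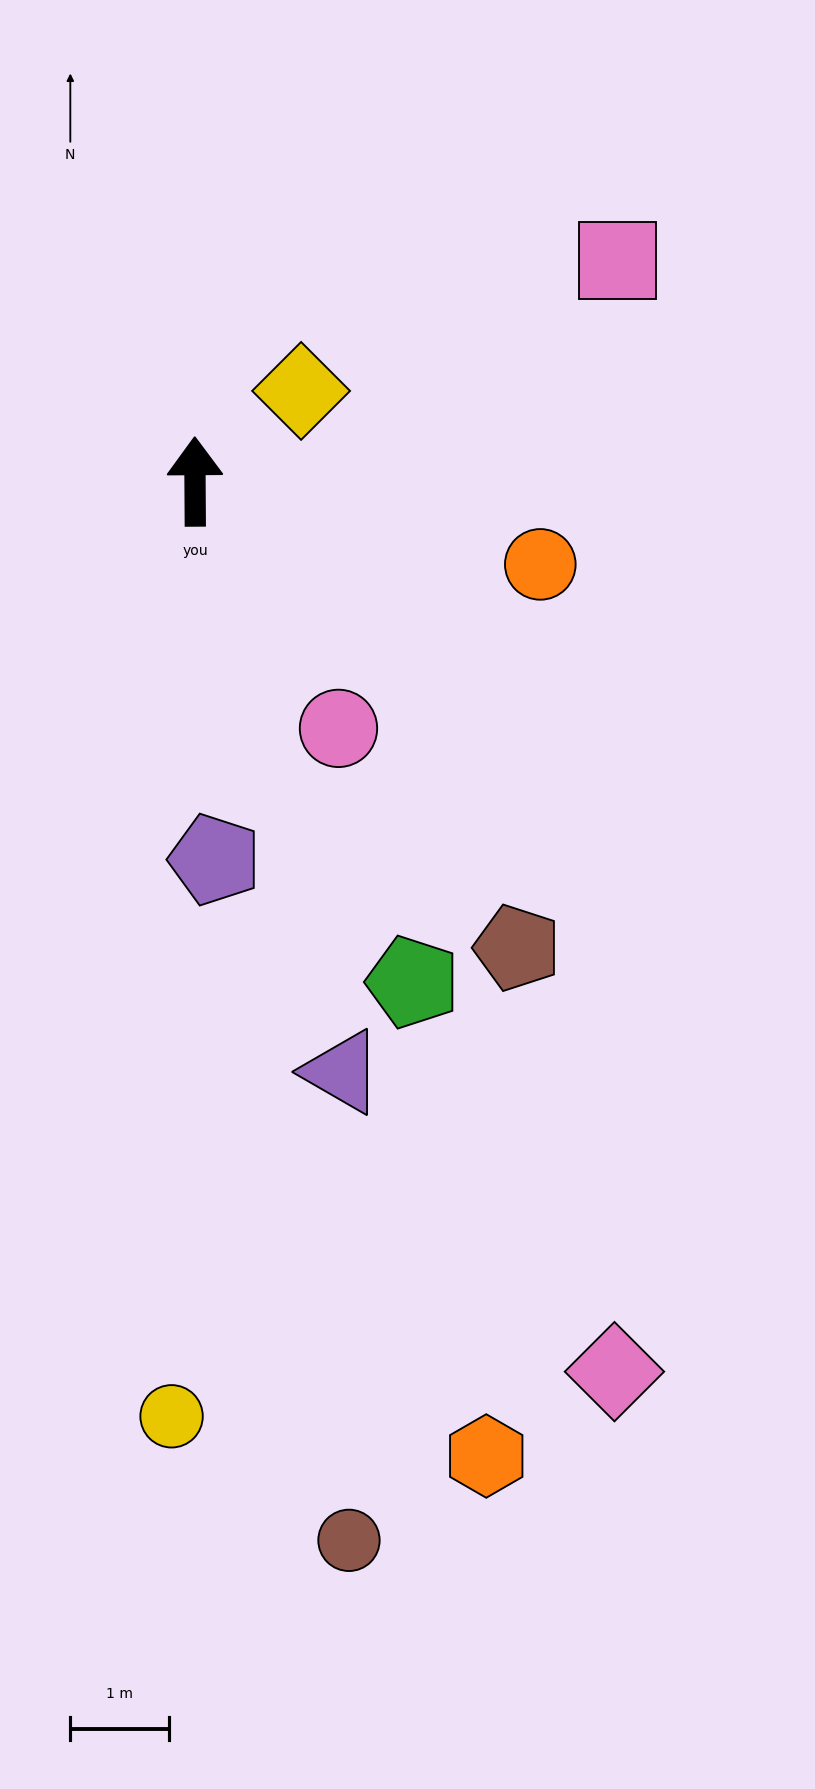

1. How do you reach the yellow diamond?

turn right 50°, forward 1.4 m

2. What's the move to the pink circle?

turn right 150°, forward 2.9 m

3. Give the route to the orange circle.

turn right 104°, forward 3.6 m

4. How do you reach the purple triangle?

turn right 166°, forward 6.2 m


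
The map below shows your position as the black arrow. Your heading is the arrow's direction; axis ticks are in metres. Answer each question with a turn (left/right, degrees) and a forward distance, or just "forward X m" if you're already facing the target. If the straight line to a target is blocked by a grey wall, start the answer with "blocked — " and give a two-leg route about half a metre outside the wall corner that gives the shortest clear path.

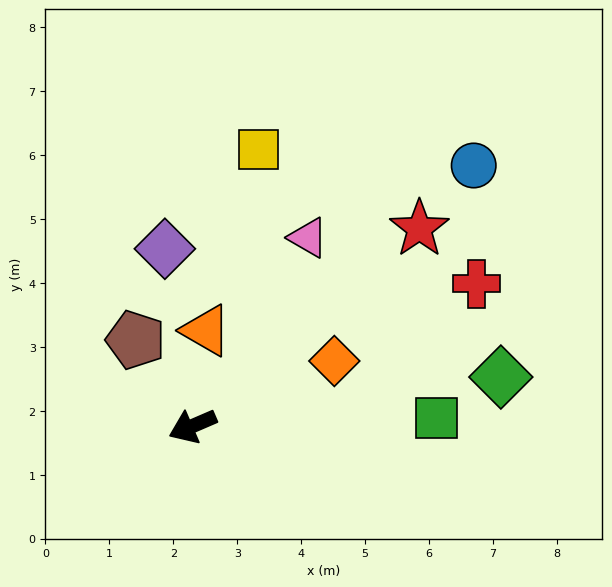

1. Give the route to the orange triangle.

turn right 121°, forward 1.5 m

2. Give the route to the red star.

turn right 162°, forward 4.7 m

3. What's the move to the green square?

turn left 159°, forward 3.8 m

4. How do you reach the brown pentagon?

turn right 80°, forward 1.6 m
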